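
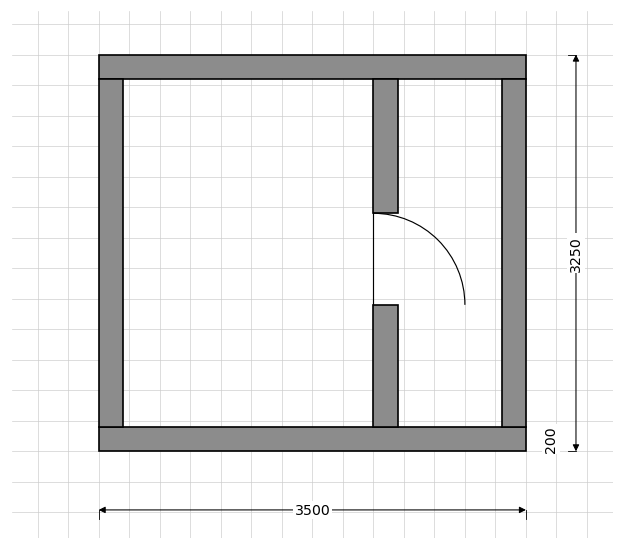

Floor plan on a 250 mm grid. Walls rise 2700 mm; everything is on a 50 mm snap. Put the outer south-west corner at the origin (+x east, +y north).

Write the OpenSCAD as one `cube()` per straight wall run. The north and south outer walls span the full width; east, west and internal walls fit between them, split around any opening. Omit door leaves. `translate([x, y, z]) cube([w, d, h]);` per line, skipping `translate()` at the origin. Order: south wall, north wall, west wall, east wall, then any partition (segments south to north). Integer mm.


cube([3500, 200, 2700]);
translate([0, 3050, 0]) cube([3500, 200, 2700]);
translate([0, 200, 0]) cube([200, 2850, 2700]);
translate([3300, 200, 0]) cube([200, 2850, 2700]);
translate([2250, 200, 0]) cube([200, 1000, 2700]);
translate([2250, 1950, 0]) cube([200, 1100, 2700]);


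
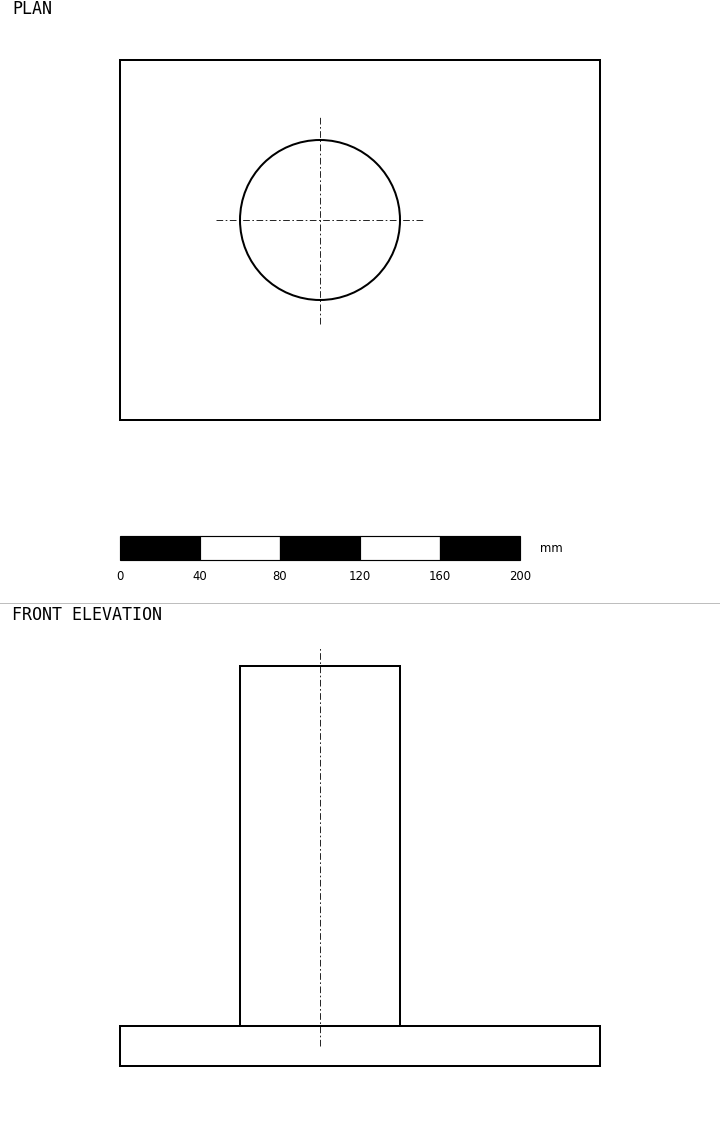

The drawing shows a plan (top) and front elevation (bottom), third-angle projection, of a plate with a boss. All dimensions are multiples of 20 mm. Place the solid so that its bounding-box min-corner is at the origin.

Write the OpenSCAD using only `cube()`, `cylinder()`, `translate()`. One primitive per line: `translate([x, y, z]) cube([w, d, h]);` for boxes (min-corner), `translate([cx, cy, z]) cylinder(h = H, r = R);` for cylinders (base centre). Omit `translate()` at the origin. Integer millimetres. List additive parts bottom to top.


cube([240, 180, 20]);
translate([100, 100, 20]) cylinder(h = 180, r = 40);


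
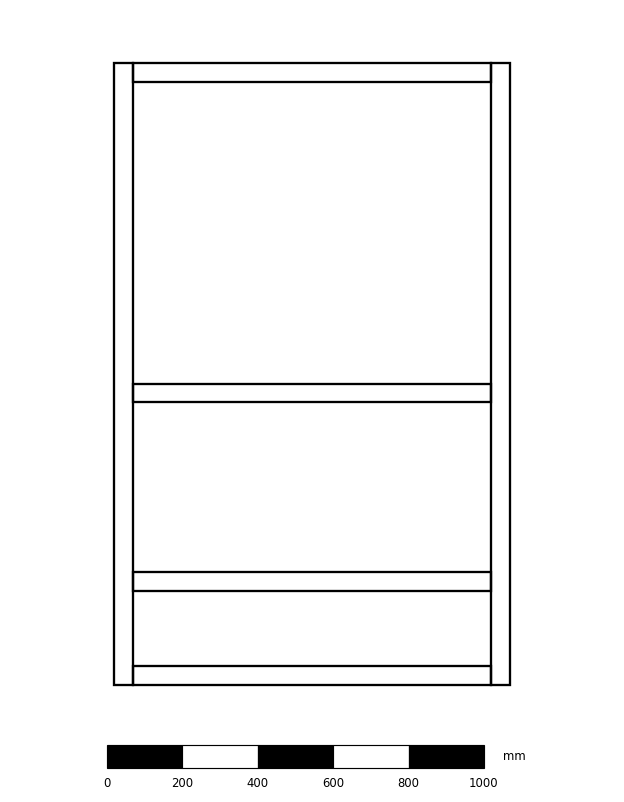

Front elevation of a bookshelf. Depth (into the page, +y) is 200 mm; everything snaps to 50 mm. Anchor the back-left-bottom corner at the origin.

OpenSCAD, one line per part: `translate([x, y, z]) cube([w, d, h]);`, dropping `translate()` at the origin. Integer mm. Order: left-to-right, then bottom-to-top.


cube([50, 200, 1650]);
translate([50, 0, 0]) cube([950, 200, 50]);
translate([50, 0, 250]) cube([950, 200, 50]);
translate([50, 0, 750]) cube([950, 200, 50]);
translate([50, 0, 1600]) cube([950, 200, 50]);
translate([1000, 0, 0]) cube([50, 200, 1650]);


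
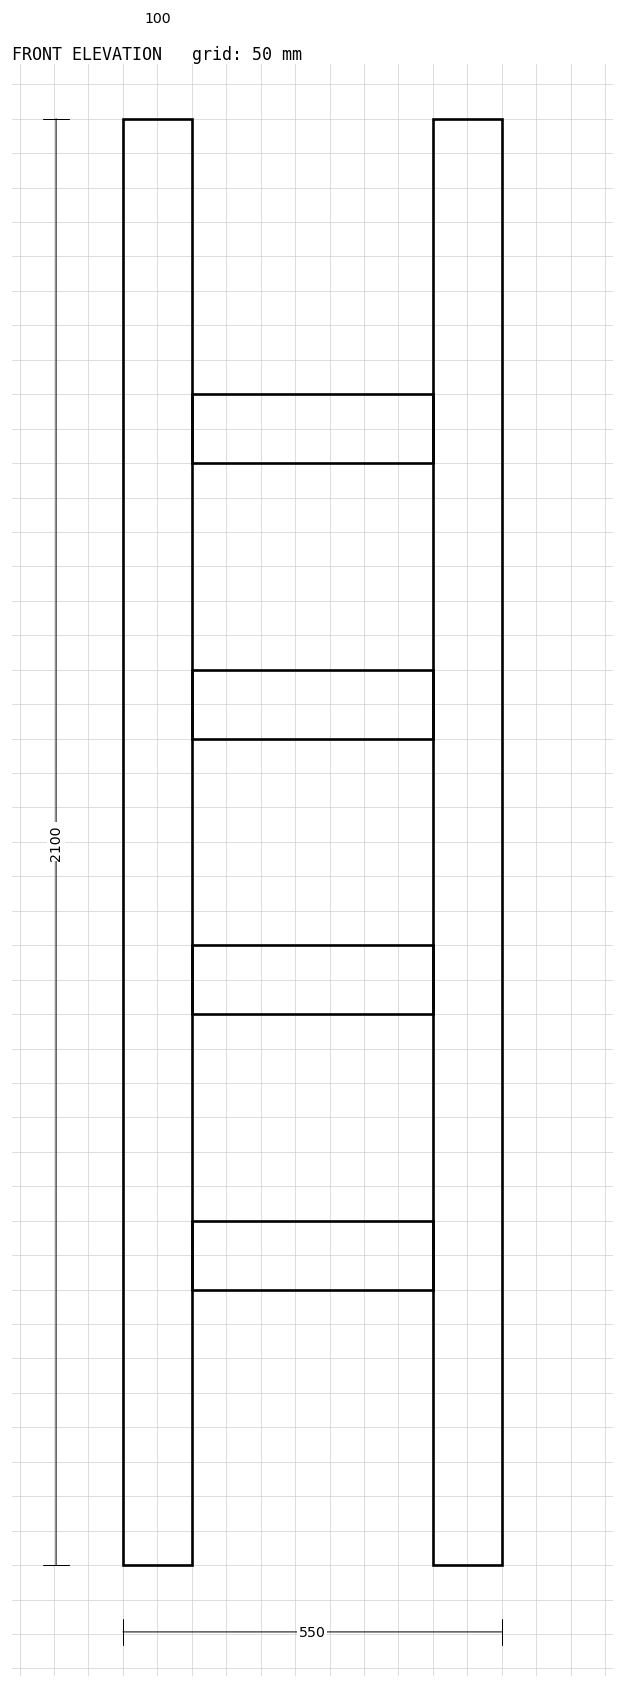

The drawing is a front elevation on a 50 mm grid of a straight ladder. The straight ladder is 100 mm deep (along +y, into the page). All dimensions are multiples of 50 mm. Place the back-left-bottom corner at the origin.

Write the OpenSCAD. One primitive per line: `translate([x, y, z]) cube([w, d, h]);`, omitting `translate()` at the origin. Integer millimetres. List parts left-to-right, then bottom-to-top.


cube([100, 100, 2100]);
translate([100, 0, 400]) cube([350, 100, 100]);
translate([100, 0, 800]) cube([350, 100, 100]);
translate([100, 0, 1200]) cube([350, 100, 100]);
translate([100, 0, 1600]) cube([350, 100, 100]);
translate([450, 0, 0]) cube([100, 100, 2100]);


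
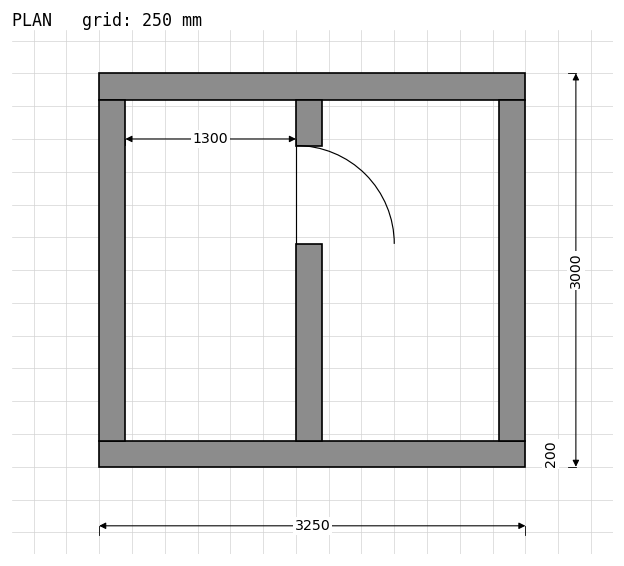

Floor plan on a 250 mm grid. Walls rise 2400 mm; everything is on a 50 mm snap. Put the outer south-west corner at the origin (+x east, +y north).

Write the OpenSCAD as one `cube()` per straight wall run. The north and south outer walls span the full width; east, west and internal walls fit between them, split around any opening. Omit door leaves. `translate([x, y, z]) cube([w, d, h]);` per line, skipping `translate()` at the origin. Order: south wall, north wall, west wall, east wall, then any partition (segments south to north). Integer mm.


cube([3250, 200, 2400]);
translate([0, 2800, 0]) cube([3250, 200, 2400]);
translate([0, 200, 0]) cube([200, 2600, 2400]);
translate([3050, 200, 0]) cube([200, 2600, 2400]);
translate([1500, 200, 0]) cube([200, 1500, 2400]);
translate([1500, 2450, 0]) cube([200, 350, 2400]);


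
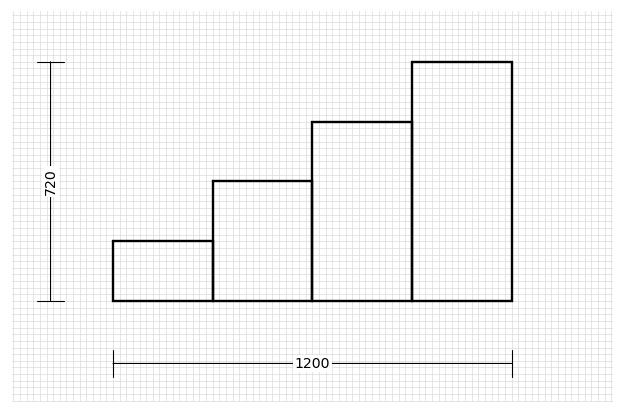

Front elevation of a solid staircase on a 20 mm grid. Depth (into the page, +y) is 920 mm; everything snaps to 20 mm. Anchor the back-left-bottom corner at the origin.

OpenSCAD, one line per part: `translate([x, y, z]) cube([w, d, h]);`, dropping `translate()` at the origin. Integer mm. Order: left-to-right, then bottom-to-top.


cube([300, 920, 180]);
translate([300, 0, 0]) cube([300, 920, 360]);
translate([600, 0, 0]) cube([300, 920, 540]);
translate([900, 0, 0]) cube([300, 920, 720]);


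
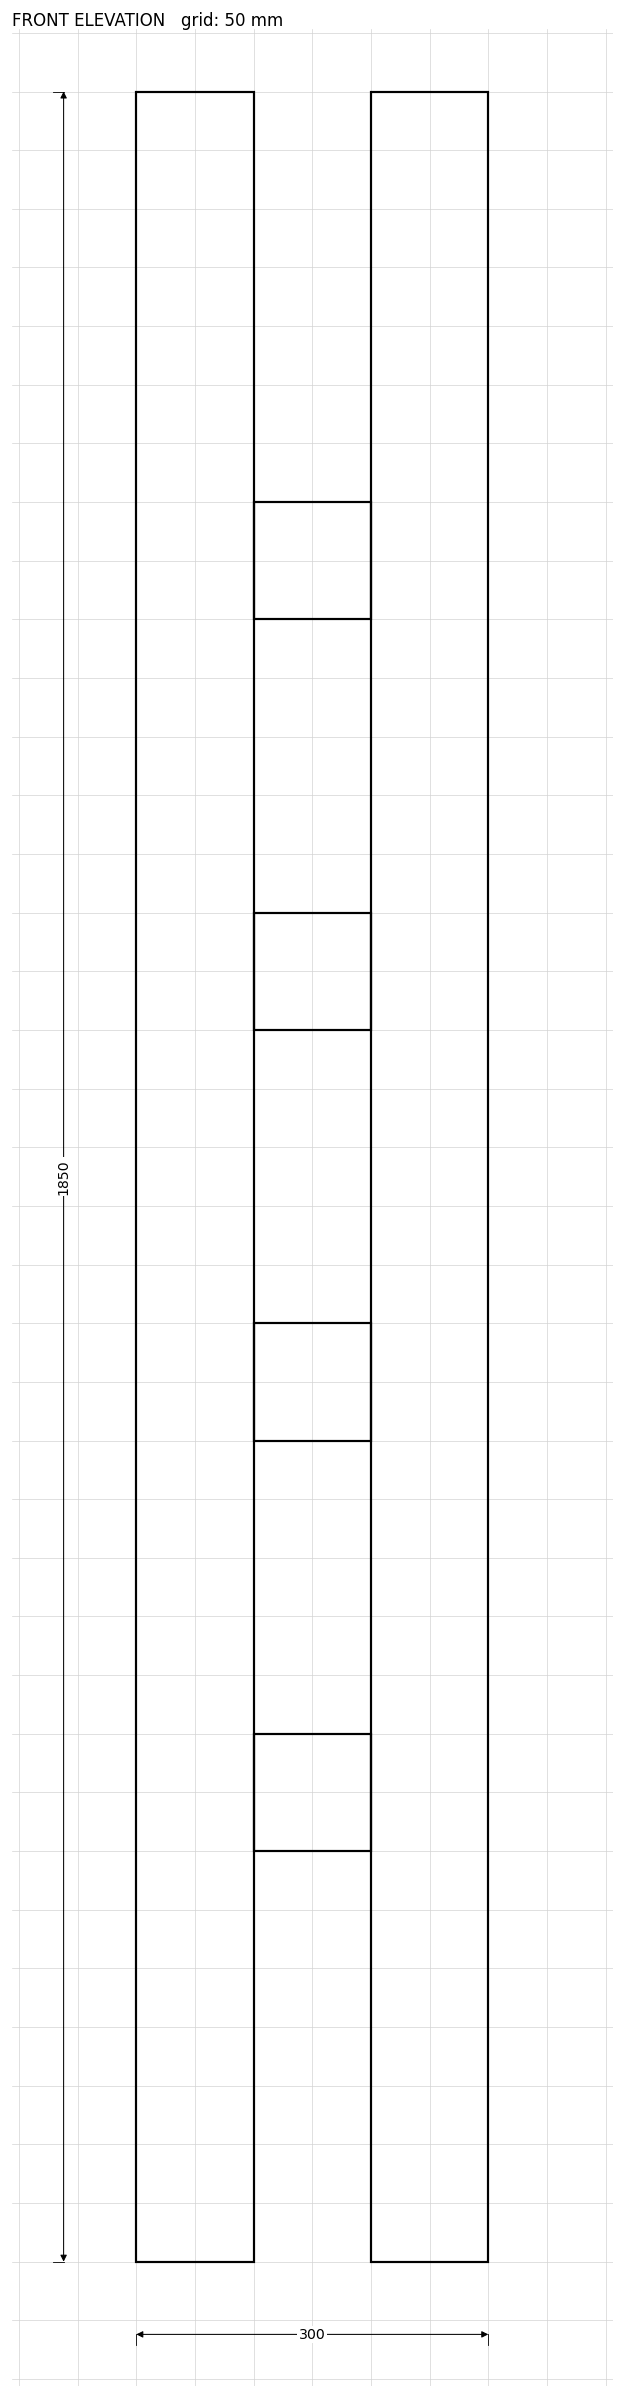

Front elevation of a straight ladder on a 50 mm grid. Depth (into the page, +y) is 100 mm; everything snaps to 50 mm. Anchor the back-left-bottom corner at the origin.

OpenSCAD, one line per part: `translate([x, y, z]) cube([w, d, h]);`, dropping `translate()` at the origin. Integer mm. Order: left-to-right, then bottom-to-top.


cube([100, 100, 1850]);
translate([100, 0, 350]) cube([100, 100, 100]);
translate([100, 0, 700]) cube([100, 100, 100]);
translate([100, 0, 1050]) cube([100, 100, 100]);
translate([100, 0, 1400]) cube([100, 100, 100]);
translate([200, 0, 0]) cube([100, 100, 1850]);


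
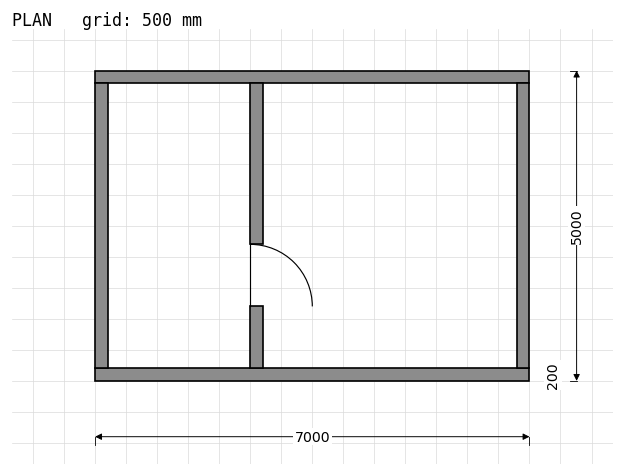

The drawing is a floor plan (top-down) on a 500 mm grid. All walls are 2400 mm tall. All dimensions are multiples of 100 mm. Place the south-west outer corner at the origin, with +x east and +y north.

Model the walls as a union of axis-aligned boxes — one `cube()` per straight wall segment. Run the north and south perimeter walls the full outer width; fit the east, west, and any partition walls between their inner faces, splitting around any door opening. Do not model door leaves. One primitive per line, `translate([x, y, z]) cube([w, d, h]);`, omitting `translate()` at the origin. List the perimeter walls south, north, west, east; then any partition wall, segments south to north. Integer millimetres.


cube([7000, 200, 2400]);
translate([0, 4800, 0]) cube([7000, 200, 2400]);
translate([0, 200, 0]) cube([200, 4600, 2400]);
translate([6800, 200, 0]) cube([200, 4600, 2400]);
translate([2500, 200, 0]) cube([200, 1000, 2400]);
translate([2500, 2200, 0]) cube([200, 2600, 2400]);


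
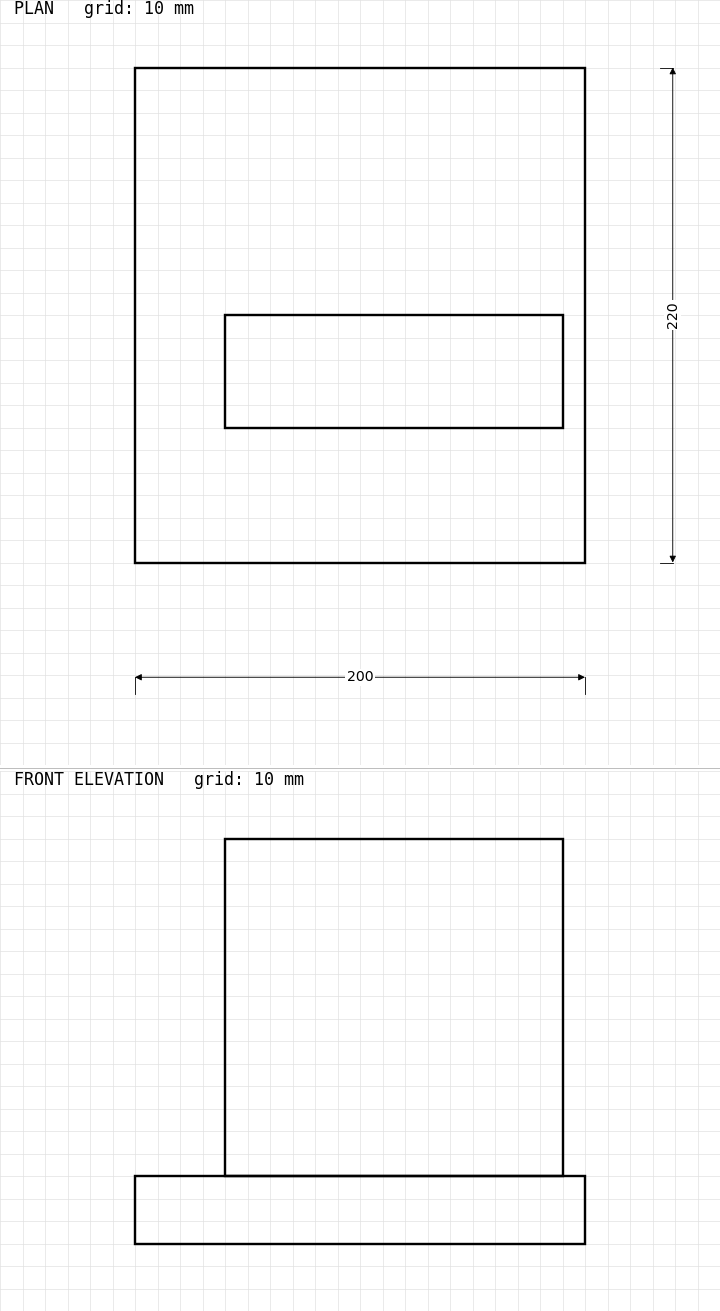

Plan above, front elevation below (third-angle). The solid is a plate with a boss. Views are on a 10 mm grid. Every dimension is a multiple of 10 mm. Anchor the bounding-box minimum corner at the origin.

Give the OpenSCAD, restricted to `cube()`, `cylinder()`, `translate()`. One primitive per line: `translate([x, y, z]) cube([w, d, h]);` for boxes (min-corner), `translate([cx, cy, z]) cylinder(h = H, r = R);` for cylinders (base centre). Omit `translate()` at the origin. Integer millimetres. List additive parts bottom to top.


cube([200, 220, 30]);
translate([40, 60, 30]) cube([150, 50, 150]);


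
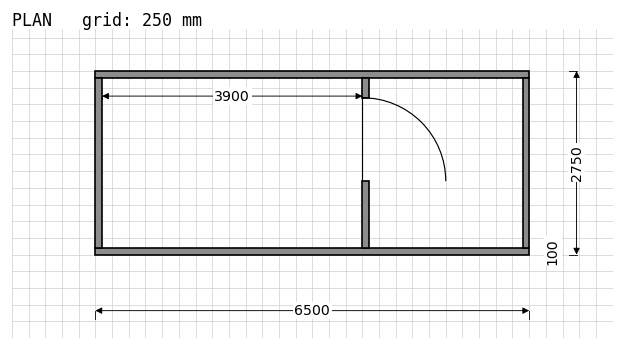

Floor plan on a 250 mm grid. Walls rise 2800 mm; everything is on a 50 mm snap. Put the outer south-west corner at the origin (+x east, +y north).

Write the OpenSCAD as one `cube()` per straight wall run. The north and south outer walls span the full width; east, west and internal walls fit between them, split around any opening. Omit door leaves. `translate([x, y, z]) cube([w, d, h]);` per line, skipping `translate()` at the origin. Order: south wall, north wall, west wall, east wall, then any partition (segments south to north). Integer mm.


cube([6500, 100, 2800]);
translate([0, 2650, 0]) cube([6500, 100, 2800]);
translate([0, 100, 0]) cube([100, 2550, 2800]);
translate([6400, 100, 0]) cube([100, 2550, 2800]);
translate([4000, 100, 0]) cube([100, 1000, 2800]);
translate([4000, 2350, 0]) cube([100, 300, 2800]);


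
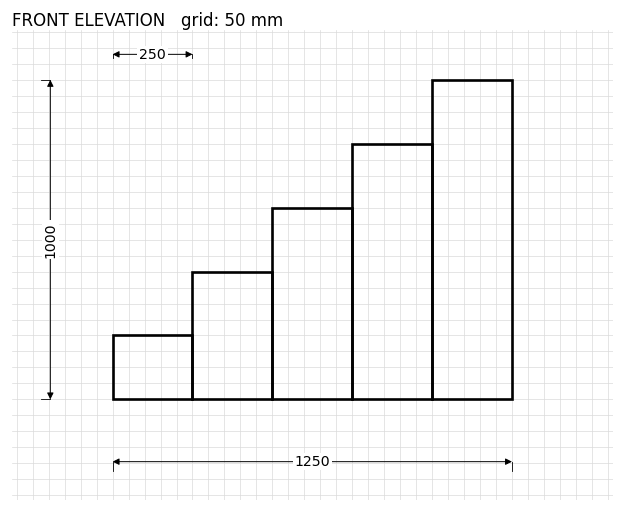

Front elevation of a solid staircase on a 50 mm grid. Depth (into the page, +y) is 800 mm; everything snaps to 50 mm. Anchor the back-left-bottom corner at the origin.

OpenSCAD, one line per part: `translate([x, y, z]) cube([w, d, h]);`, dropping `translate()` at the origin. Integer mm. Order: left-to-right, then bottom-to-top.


cube([250, 800, 200]);
translate([250, 0, 0]) cube([250, 800, 400]);
translate([500, 0, 0]) cube([250, 800, 600]);
translate([750, 0, 0]) cube([250, 800, 800]);
translate([1000, 0, 0]) cube([250, 800, 1000]);


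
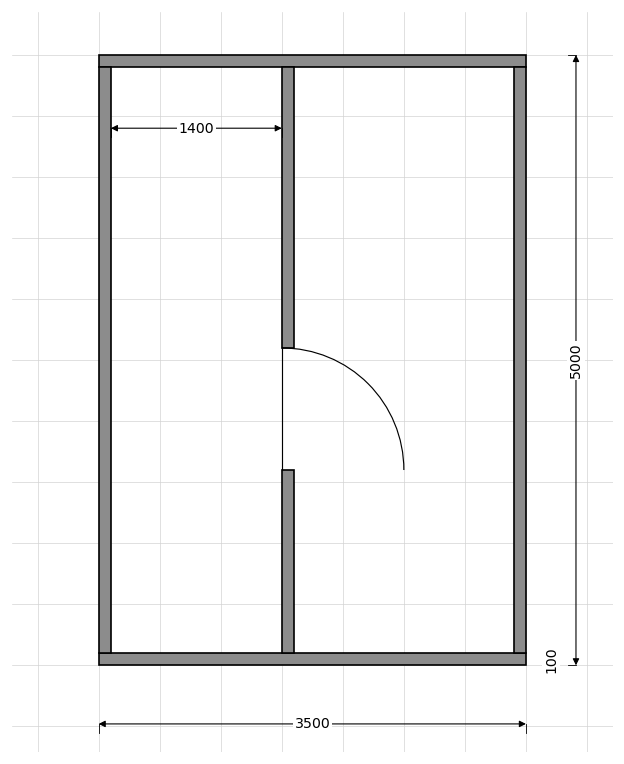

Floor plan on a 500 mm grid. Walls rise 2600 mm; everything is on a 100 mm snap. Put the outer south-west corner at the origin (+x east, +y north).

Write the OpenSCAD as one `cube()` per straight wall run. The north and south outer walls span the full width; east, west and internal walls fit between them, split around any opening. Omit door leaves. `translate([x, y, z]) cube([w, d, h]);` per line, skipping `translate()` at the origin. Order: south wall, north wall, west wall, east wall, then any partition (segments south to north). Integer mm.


cube([3500, 100, 2600]);
translate([0, 4900, 0]) cube([3500, 100, 2600]);
translate([0, 100, 0]) cube([100, 4800, 2600]);
translate([3400, 100, 0]) cube([100, 4800, 2600]);
translate([1500, 100, 0]) cube([100, 1500, 2600]);
translate([1500, 2600, 0]) cube([100, 2300, 2600]);


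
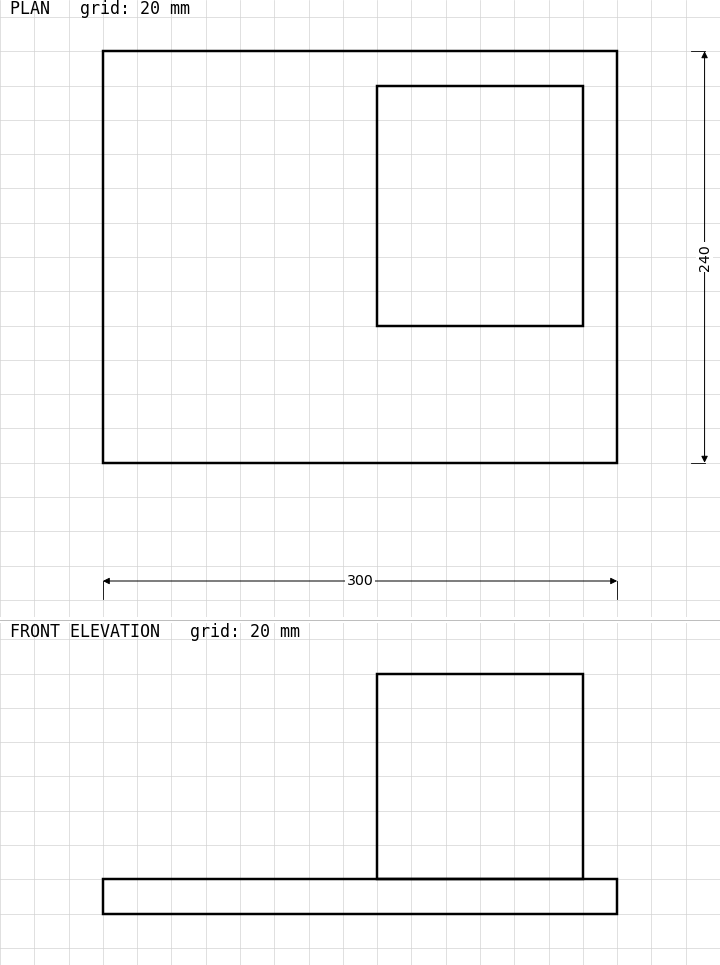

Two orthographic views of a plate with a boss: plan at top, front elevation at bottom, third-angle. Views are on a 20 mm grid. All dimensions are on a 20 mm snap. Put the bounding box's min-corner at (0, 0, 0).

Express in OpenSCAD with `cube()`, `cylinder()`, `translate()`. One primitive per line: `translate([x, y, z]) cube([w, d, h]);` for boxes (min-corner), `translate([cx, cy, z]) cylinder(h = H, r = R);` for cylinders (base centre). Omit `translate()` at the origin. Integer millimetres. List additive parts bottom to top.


cube([300, 240, 20]);
translate([160, 80, 20]) cube([120, 140, 120]);


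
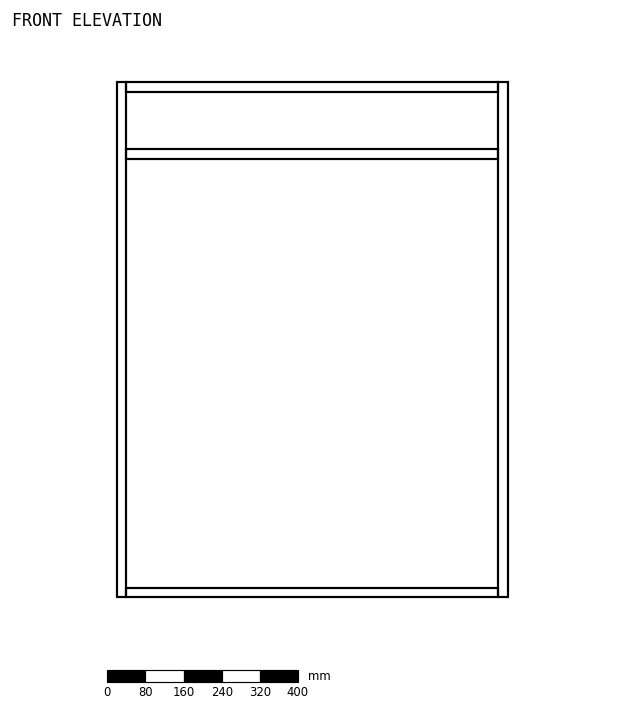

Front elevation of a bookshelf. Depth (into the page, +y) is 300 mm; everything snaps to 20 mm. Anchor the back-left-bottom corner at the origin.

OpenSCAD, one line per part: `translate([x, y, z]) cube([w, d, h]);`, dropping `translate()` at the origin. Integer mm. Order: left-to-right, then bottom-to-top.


cube([20, 300, 1080]);
translate([20, 0, 0]) cube([780, 300, 20]);
translate([20, 0, 920]) cube([780, 300, 20]);
translate([20, 0, 1060]) cube([780, 300, 20]);
translate([800, 0, 0]) cube([20, 300, 1080]);


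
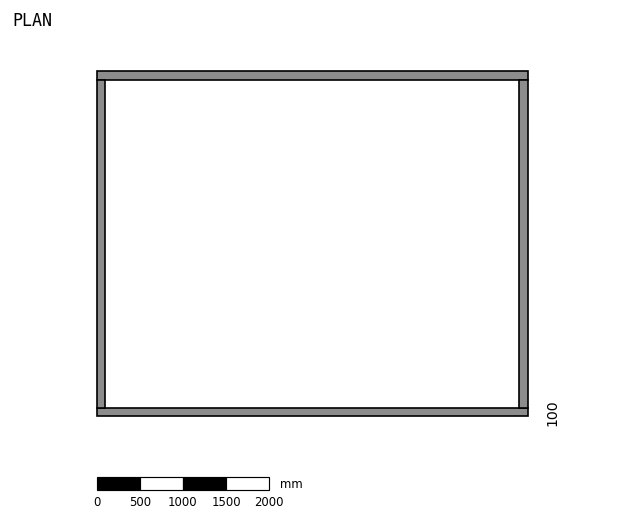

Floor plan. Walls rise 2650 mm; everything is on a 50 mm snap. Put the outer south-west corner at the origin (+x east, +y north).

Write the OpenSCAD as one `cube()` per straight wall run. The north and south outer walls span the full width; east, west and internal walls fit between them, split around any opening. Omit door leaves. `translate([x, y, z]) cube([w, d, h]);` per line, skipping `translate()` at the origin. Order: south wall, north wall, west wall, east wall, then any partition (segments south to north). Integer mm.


cube([5000, 100, 2650]);
translate([0, 3900, 0]) cube([5000, 100, 2650]);
translate([0, 100, 0]) cube([100, 3800, 2650]);
translate([4900, 100, 0]) cube([100, 3800, 2650]);


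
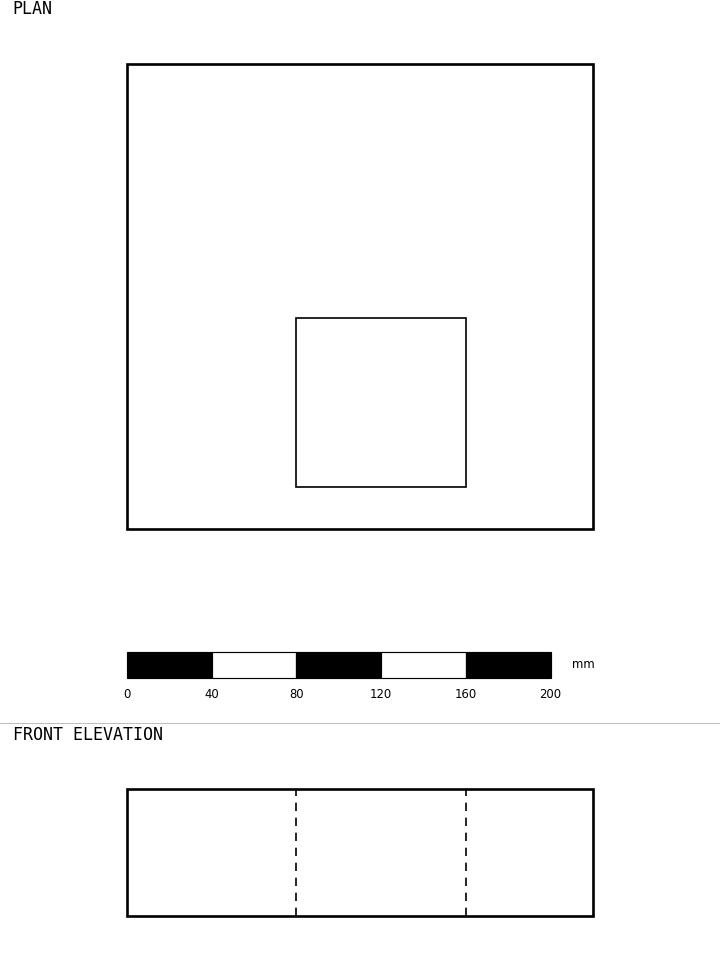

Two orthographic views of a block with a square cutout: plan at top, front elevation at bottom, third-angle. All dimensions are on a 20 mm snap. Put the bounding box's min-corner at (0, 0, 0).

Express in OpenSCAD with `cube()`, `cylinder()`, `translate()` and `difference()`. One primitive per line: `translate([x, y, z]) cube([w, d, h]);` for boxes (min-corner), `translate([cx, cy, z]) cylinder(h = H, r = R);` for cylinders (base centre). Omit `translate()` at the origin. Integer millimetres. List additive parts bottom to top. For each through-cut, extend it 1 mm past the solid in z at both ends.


difference() {
  cube([220, 220, 60]);
  translate([80, 20, -1]) cube([80, 80, 62]);
}


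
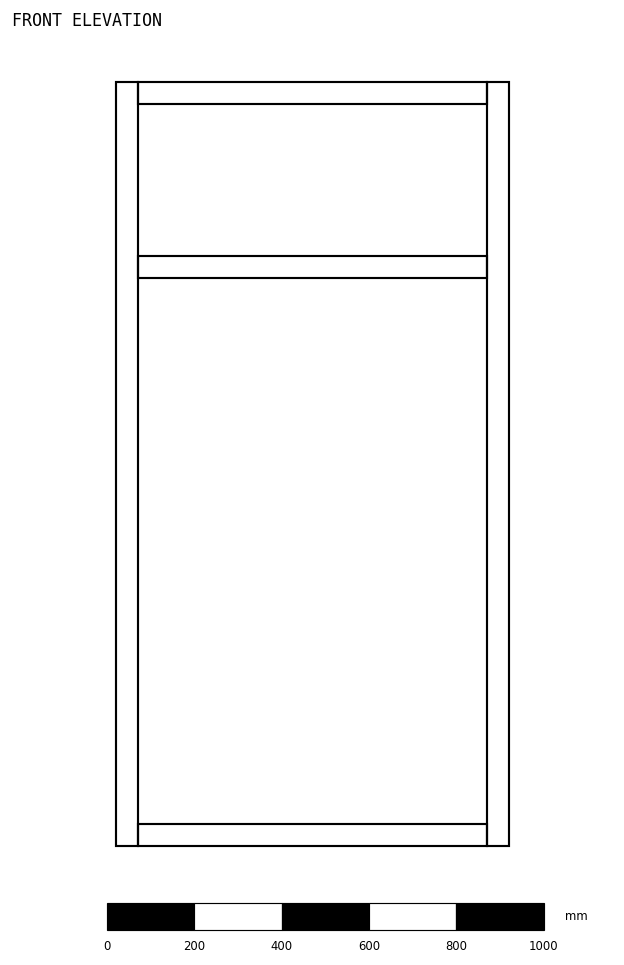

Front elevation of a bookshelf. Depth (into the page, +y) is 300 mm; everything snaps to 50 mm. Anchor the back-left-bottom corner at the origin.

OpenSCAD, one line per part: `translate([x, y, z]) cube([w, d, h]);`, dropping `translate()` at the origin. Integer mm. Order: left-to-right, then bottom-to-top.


cube([50, 300, 1750]);
translate([50, 0, 0]) cube([800, 300, 50]);
translate([50, 0, 1300]) cube([800, 300, 50]);
translate([50, 0, 1700]) cube([800, 300, 50]);
translate([850, 0, 0]) cube([50, 300, 1750]);


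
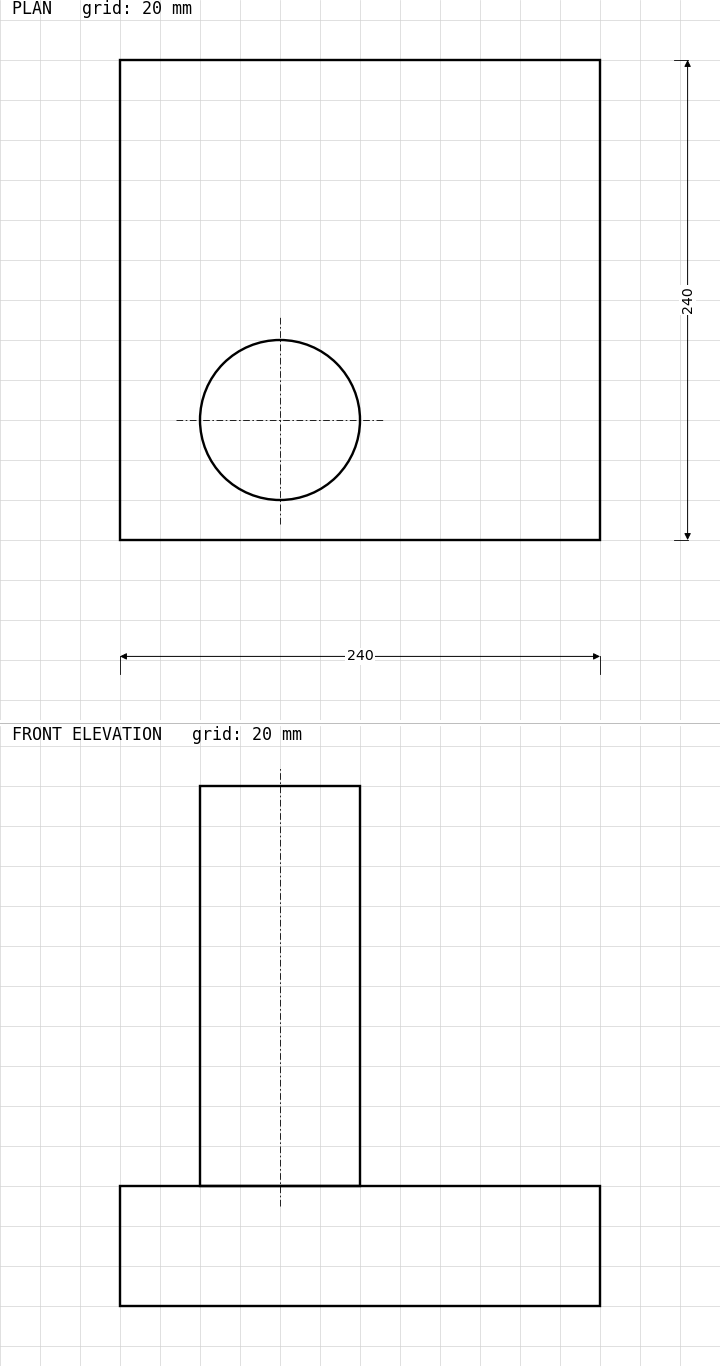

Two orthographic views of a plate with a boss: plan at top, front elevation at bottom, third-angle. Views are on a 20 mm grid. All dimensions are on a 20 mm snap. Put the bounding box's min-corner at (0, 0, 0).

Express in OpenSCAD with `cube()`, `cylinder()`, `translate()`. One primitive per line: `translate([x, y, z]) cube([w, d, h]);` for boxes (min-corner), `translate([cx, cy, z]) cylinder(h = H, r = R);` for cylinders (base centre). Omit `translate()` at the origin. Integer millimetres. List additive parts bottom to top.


cube([240, 240, 60]);
translate([80, 60, 60]) cylinder(h = 200, r = 40);


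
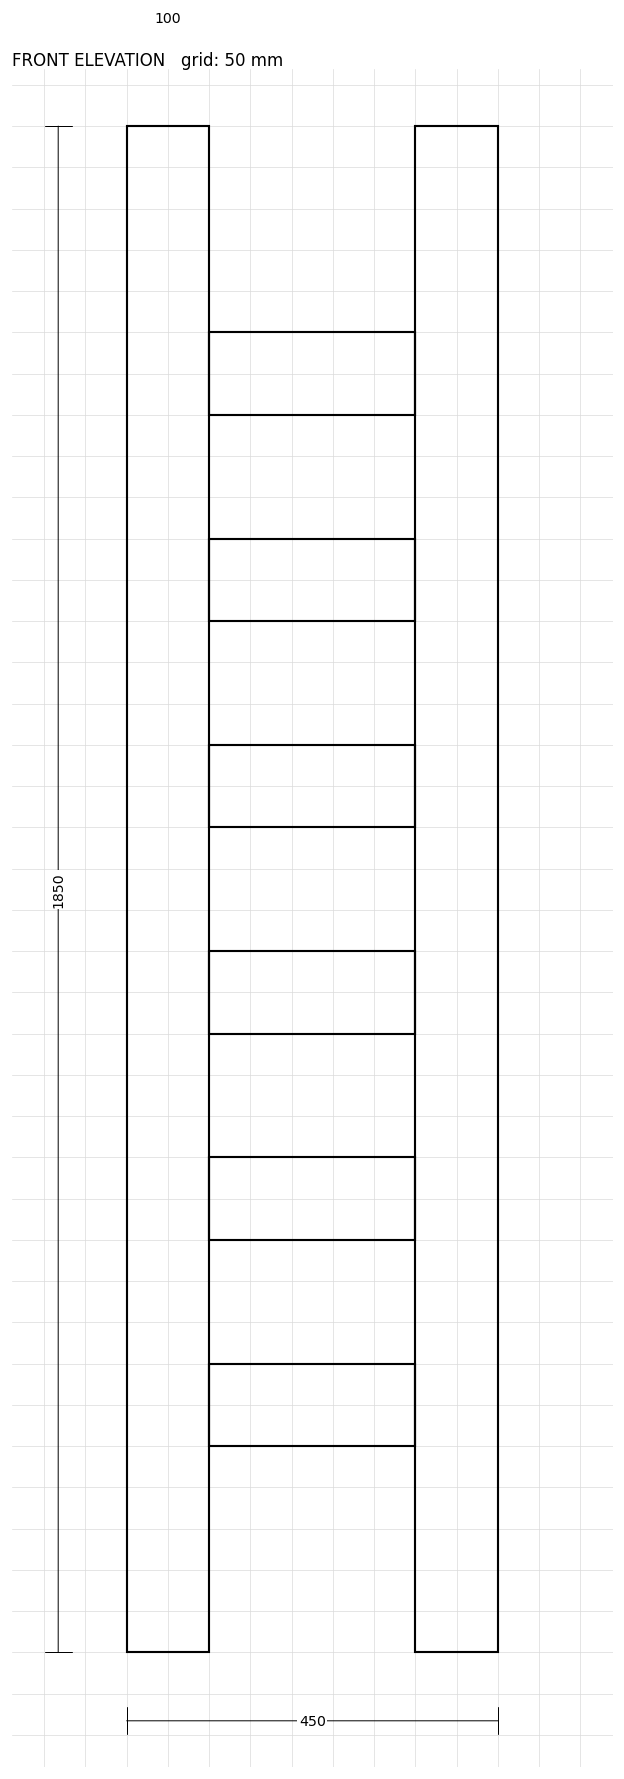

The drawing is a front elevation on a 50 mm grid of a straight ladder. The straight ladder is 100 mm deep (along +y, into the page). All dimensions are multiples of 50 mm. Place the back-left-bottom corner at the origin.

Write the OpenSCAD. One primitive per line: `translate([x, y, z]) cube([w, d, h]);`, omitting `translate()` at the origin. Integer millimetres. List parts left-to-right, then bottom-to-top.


cube([100, 100, 1850]);
translate([100, 0, 250]) cube([250, 100, 100]);
translate([100, 0, 500]) cube([250, 100, 100]);
translate([100, 0, 750]) cube([250, 100, 100]);
translate([100, 0, 1000]) cube([250, 100, 100]);
translate([100, 0, 1250]) cube([250, 100, 100]);
translate([100, 0, 1500]) cube([250, 100, 100]);
translate([350, 0, 0]) cube([100, 100, 1850]);


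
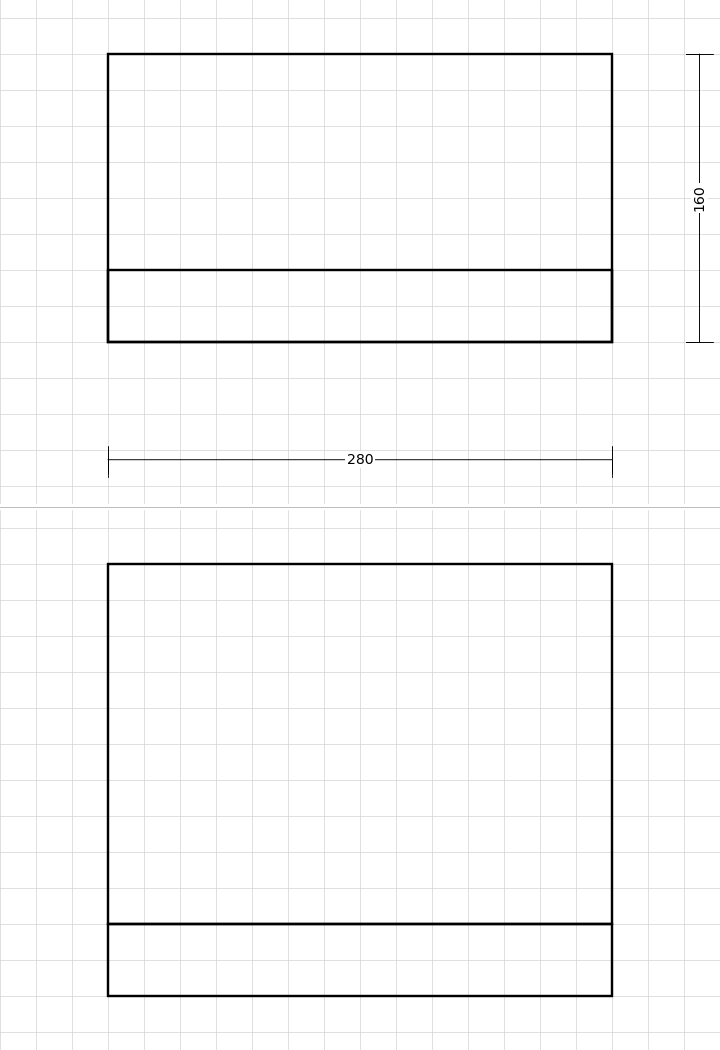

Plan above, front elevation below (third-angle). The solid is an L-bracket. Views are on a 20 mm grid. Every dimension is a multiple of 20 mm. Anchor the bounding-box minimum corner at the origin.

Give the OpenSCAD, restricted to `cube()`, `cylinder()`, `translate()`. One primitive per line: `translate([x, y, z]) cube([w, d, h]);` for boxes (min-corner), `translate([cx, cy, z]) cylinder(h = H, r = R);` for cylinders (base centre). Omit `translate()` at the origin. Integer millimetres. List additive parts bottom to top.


cube([280, 160, 40]);
translate([0, 0, 40]) cube([280, 40, 200]);


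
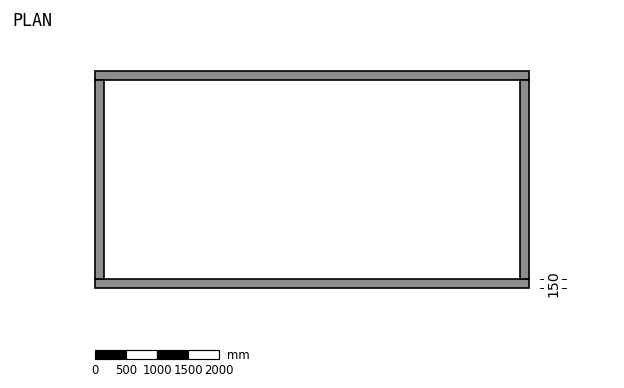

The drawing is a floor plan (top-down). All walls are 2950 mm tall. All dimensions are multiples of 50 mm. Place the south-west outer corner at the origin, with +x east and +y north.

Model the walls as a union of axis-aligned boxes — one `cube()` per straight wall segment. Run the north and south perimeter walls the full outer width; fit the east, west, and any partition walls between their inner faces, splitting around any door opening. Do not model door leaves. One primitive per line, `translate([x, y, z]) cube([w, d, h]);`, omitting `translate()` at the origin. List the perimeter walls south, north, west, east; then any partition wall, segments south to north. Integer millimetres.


cube([7000, 150, 2950]);
translate([0, 3350, 0]) cube([7000, 150, 2950]);
translate([0, 150, 0]) cube([150, 3200, 2950]);
translate([6850, 150, 0]) cube([150, 3200, 2950]);


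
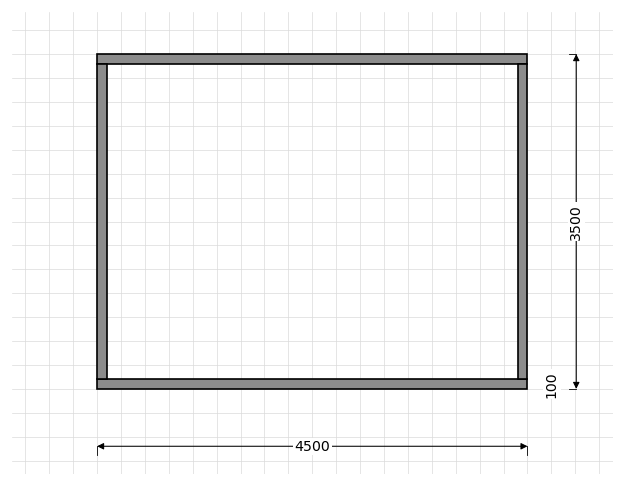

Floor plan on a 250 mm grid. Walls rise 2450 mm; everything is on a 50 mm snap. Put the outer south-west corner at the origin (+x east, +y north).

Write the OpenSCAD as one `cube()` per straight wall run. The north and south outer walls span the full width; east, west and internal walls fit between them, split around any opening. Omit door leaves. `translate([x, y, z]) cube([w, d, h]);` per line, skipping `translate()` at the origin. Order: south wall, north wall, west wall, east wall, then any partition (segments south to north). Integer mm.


cube([4500, 100, 2450]);
translate([0, 3400, 0]) cube([4500, 100, 2450]);
translate([0, 100, 0]) cube([100, 3300, 2450]);
translate([4400, 100, 0]) cube([100, 3300, 2450]);


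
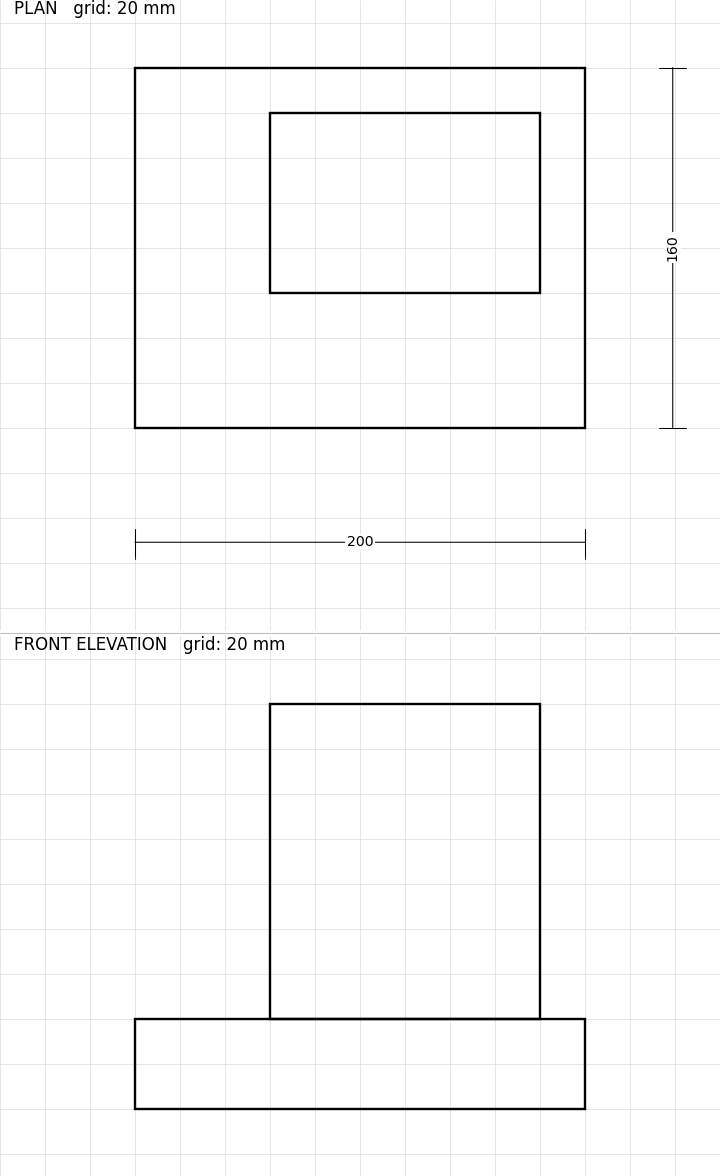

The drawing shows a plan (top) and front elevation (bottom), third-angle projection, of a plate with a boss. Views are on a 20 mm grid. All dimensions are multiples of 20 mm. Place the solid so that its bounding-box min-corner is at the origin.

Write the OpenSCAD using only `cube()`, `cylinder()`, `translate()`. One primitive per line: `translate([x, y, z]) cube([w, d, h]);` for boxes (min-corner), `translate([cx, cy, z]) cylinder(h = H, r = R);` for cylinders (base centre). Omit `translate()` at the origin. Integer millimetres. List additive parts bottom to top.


cube([200, 160, 40]);
translate([60, 60, 40]) cube([120, 80, 140]);


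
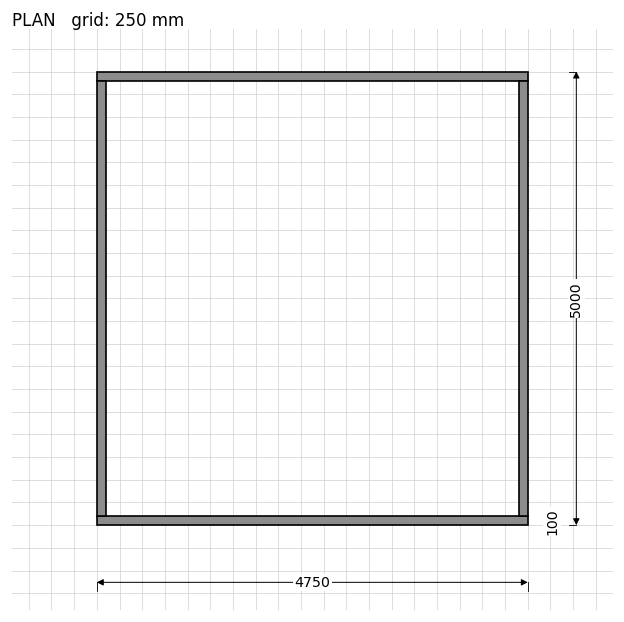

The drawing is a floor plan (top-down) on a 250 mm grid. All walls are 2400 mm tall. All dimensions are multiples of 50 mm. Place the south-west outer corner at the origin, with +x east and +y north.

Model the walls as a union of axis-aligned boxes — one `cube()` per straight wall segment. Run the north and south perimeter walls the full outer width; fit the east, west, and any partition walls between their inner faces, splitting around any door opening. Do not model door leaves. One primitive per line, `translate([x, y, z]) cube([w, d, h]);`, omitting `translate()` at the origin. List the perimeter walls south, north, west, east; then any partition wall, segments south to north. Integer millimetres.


cube([4750, 100, 2400]);
translate([0, 4900, 0]) cube([4750, 100, 2400]);
translate([0, 100, 0]) cube([100, 4800, 2400]);
translate([4650, 100, 0]) cube([100, 4800, 2400]);


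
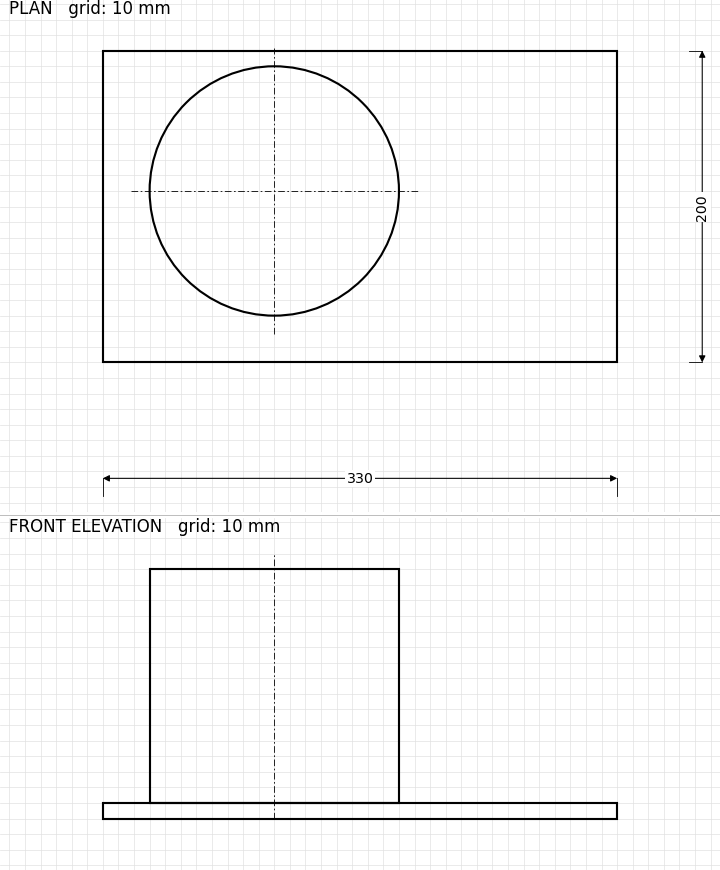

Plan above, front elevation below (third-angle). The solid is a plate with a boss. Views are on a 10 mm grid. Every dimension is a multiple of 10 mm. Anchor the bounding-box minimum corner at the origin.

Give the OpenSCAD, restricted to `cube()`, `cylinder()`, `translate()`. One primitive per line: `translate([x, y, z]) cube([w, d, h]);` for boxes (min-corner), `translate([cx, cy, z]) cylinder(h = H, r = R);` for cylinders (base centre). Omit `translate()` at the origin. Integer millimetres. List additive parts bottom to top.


cube([330, 200, 10]);
translate([110, 110, 10]) cylinder(h = 150, r = 80);


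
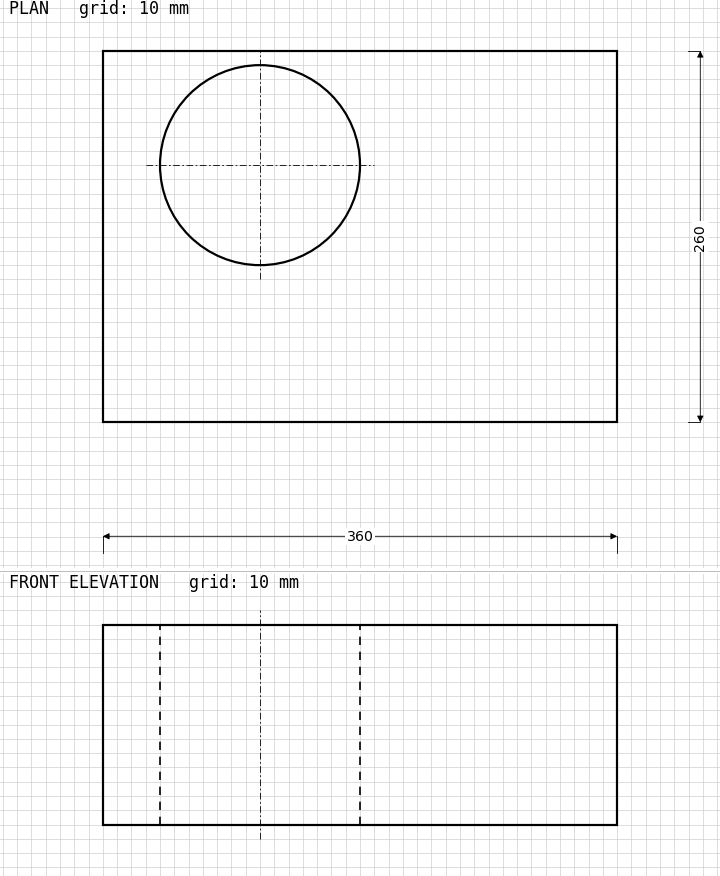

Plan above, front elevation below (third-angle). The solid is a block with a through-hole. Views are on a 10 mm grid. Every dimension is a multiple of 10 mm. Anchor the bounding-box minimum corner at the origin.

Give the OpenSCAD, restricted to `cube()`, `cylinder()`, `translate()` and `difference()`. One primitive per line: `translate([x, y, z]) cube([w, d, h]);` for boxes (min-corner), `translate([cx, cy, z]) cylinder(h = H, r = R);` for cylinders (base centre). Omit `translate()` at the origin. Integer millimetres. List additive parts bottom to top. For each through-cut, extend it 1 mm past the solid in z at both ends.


difference() {
  cube([360, 260, 140]);
  translate([110, 180, -1]) cylinder(h = 142, r = 70);
}


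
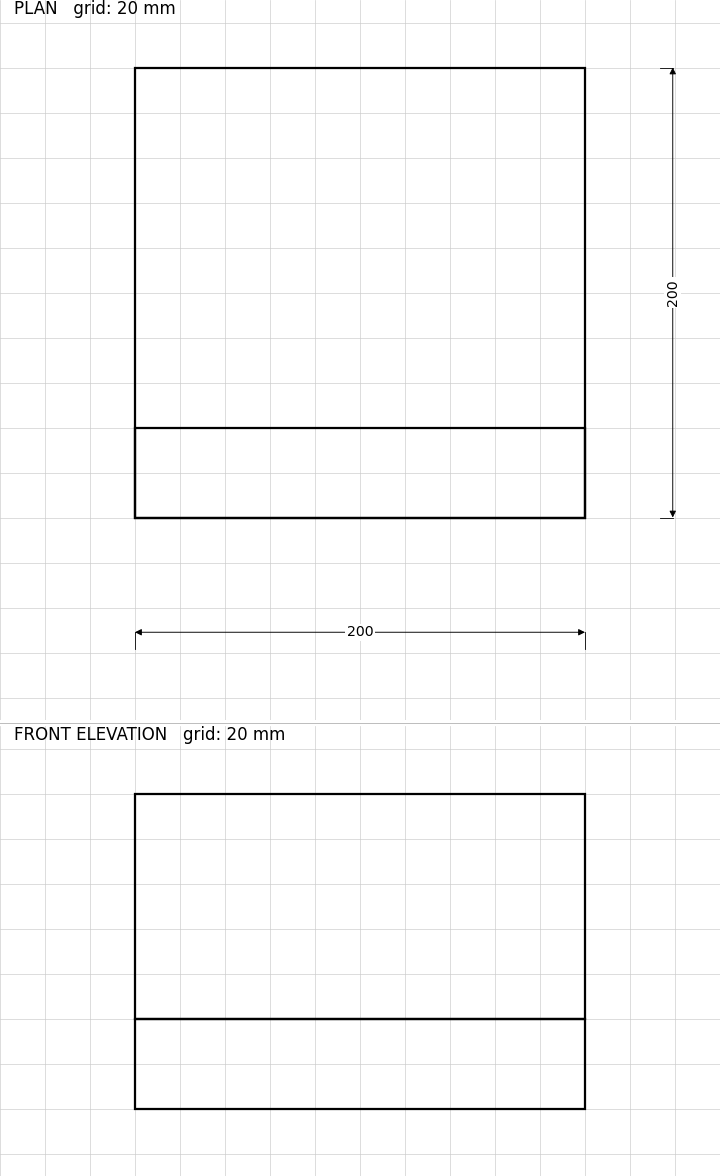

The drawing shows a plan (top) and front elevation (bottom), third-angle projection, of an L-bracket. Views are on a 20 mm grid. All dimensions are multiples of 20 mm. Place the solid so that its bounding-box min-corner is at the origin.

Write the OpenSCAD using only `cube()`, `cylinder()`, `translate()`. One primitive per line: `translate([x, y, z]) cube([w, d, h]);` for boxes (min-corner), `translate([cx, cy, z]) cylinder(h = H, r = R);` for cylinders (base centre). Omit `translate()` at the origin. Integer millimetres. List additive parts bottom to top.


cube([200, 200, 40]);
translate([0, 0, 40]) cube([200, 40, 100]);


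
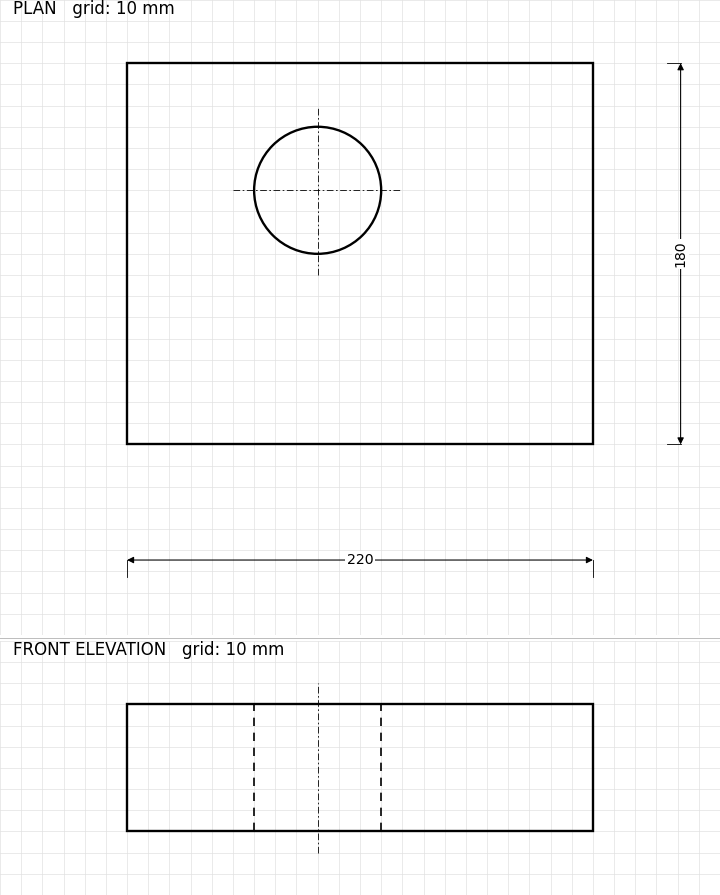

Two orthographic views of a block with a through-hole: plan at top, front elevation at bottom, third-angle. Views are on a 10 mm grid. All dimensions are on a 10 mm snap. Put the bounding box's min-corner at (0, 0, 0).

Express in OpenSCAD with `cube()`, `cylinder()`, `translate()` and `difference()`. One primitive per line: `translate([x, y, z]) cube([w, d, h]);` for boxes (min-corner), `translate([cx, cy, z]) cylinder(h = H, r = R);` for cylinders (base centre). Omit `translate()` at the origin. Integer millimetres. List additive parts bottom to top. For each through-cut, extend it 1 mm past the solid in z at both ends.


difference() {
  cube([220, 180, 60]);
  translate([90, 120, -1]) cylinder(h = 62, r = 30);
}


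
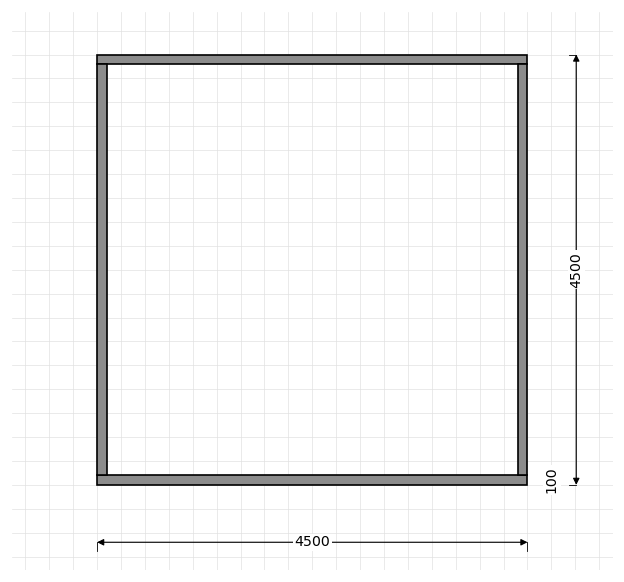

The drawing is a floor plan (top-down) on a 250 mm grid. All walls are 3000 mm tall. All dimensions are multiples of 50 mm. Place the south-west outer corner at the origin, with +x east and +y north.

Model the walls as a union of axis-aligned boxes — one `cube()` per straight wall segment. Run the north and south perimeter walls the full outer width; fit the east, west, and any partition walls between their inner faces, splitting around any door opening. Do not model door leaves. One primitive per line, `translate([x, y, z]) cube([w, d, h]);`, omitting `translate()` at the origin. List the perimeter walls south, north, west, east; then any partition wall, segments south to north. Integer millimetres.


cube([4500, 100, 3000]);
translate([0, 4400, 0]) cube([4500, 100, 3000]);
translate([0, 100, 0]) cube([100, 4300, 3000]);
translate([4400, 100, 0]) cube([100, 4300, 3000]);


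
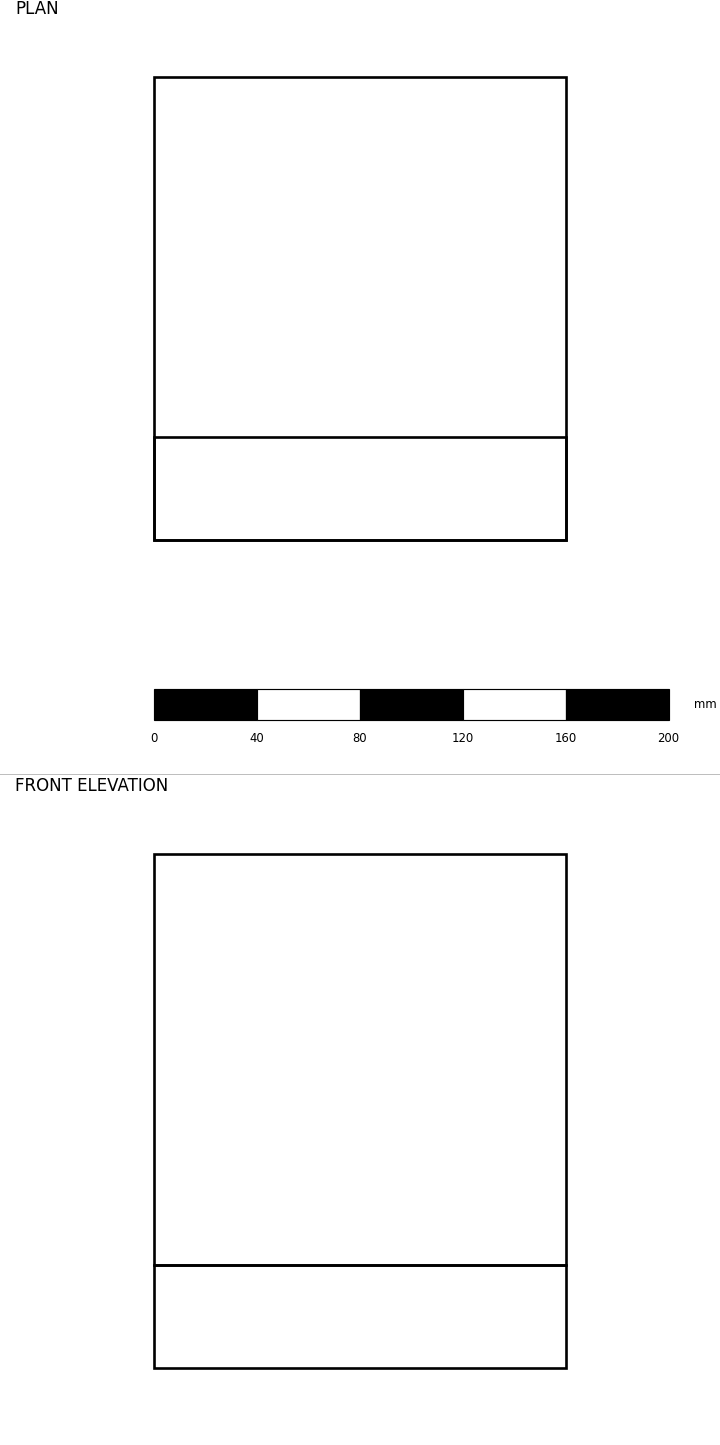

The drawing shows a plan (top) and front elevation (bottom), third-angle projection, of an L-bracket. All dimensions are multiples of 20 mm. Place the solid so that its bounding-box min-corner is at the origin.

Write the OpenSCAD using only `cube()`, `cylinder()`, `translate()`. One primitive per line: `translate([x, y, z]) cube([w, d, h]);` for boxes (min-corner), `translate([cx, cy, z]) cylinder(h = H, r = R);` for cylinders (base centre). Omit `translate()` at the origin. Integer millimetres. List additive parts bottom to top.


cube([160, 180, 40]);
translate([0, 0, 40]) cube([160, 40, 160]);


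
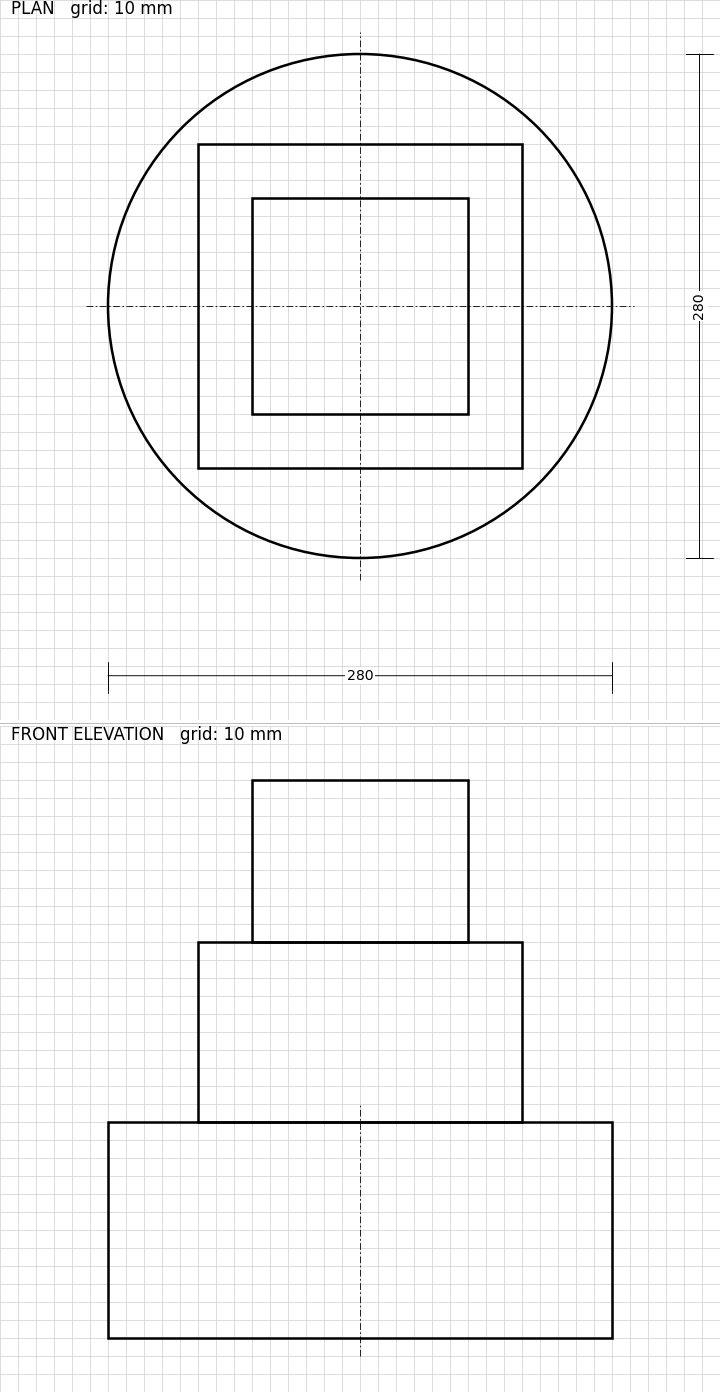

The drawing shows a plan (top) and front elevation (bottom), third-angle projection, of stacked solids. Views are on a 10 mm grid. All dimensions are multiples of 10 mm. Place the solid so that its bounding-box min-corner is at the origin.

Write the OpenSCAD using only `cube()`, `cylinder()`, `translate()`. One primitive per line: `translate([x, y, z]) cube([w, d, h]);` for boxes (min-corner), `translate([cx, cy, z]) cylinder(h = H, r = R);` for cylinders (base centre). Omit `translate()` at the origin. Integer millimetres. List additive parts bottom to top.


translate([140, 140, 0]) cylinder(h = 120, r = 140);
translate([50, 50, 120]) cube([180, 180, 100]);
translate([80, 80, 220]) cube([120, 120, 90]);


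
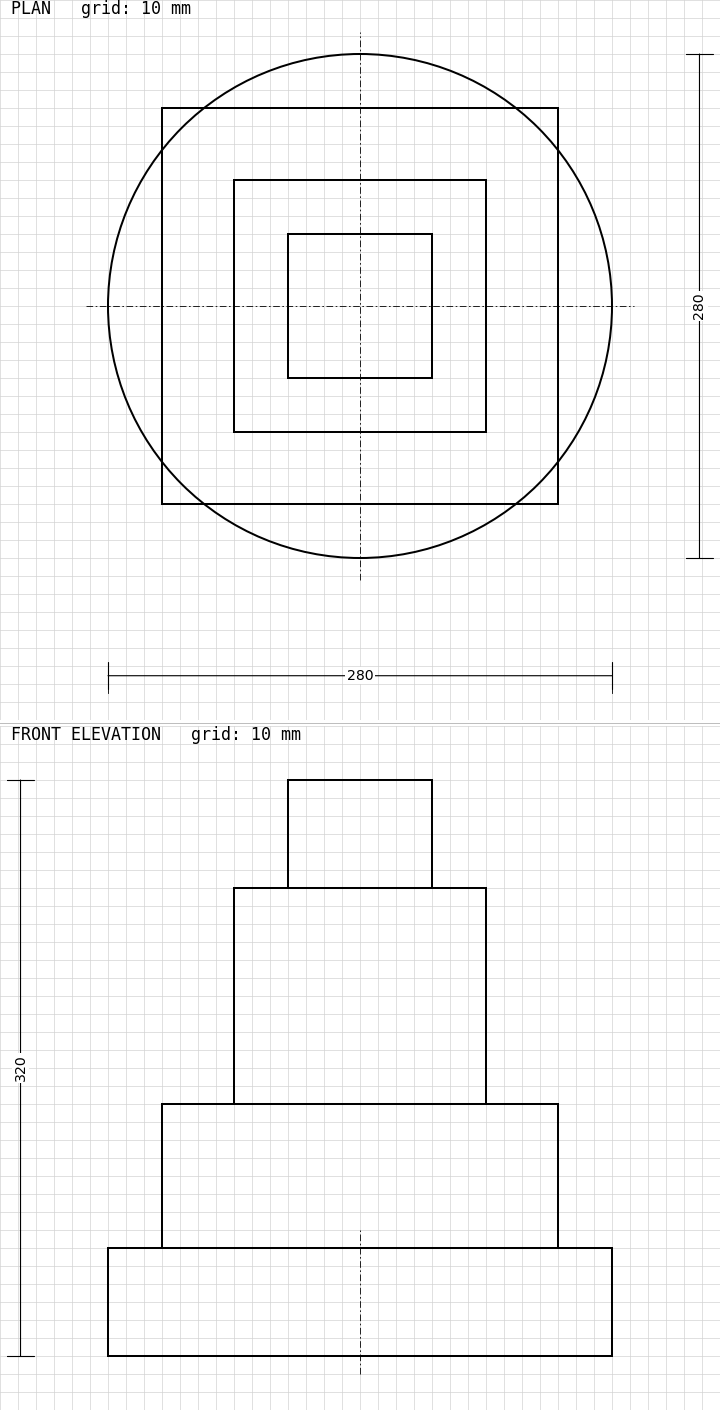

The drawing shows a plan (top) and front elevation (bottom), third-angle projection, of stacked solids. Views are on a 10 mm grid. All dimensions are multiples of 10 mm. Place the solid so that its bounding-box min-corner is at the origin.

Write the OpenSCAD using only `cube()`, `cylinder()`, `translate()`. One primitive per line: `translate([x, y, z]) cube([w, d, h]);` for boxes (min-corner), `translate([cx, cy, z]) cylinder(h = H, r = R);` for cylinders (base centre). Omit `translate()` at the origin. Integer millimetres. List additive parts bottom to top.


translate([140, 140, 0]) cylinder(h = 60, r = 140);
translate([30, 30, 60]) cube([220, 220, 80]);
translate([70, 70, 140]) cube([140, 140, 120]);
translate([100, 100, 260]) cube([80, 80, 60]);


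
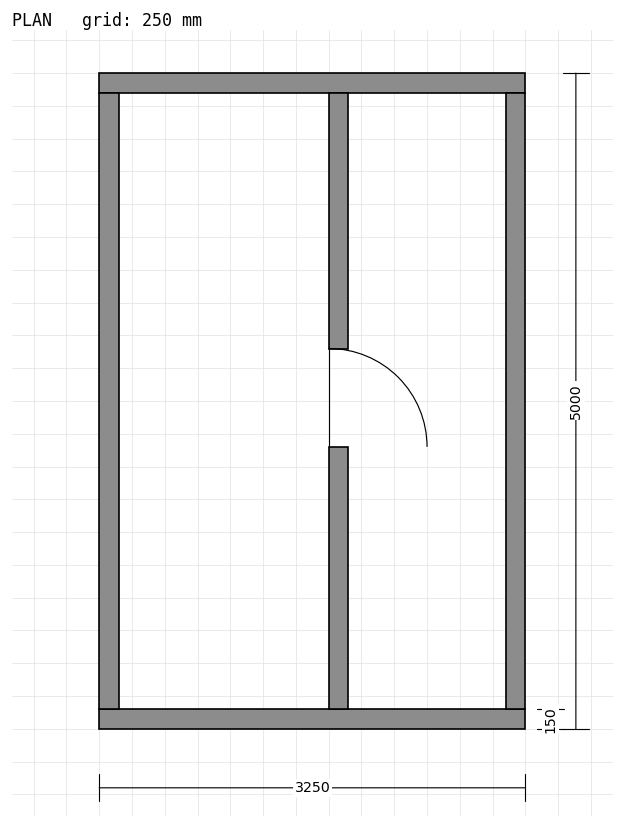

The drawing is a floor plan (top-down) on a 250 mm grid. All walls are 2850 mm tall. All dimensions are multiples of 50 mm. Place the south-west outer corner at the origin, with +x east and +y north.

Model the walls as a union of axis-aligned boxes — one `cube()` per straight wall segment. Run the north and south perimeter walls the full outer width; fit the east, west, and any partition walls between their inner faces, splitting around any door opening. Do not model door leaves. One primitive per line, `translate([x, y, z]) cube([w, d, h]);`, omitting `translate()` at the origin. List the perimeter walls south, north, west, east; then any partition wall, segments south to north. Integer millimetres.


cube([3250, 150, 2850]);
translate([0, 4850, 0]) cube([3250, 150, 2850]);
translate([0, 150, 0]) cube([150, 4700, 2850]);
translate([3100, 150, 0]) cube([150, 4700, 2850]);
translate([1750, 150, 0]) cube([150, 2000, 2850]);
translate([1750, 2900, 0]) cube([150, 1950, 2850]);


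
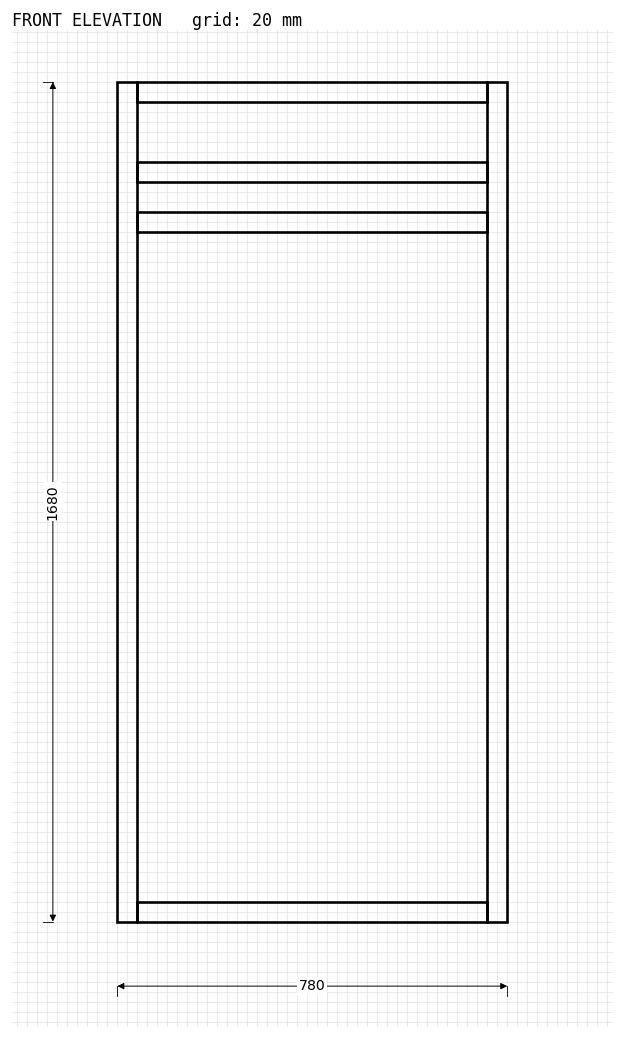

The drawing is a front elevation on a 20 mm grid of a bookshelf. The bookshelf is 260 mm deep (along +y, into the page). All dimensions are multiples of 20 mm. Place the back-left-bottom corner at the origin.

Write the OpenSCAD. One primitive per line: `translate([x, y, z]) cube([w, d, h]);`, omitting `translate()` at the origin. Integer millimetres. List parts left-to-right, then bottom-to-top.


cube([40, 260, 1680]);
translate([40, 0, 0]) cube([700, 260, 40]);
translate([40, 0, 1380]) cube([700, 260, 40]);
translate([40, 0, 1480]) cube([700, 260, 40]);
translate([40, 0, 1640]) cube([700, 260, 40]);
translate([740, 0, 0]) cube([40, 260, 1680]);


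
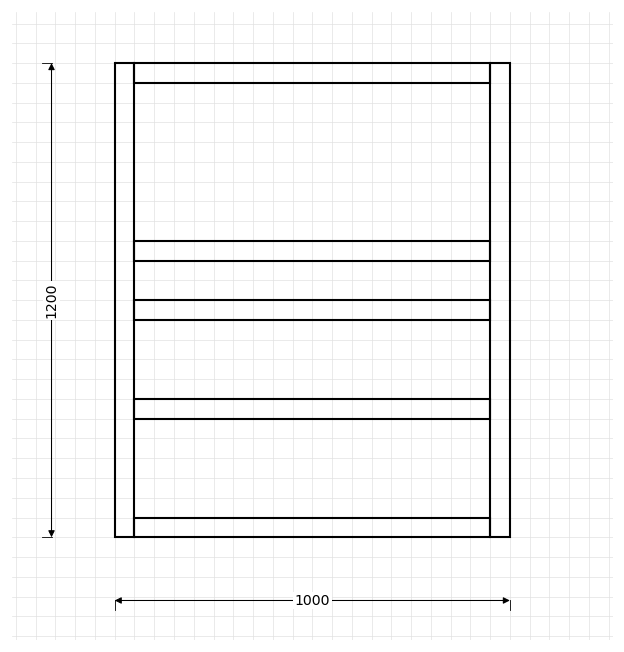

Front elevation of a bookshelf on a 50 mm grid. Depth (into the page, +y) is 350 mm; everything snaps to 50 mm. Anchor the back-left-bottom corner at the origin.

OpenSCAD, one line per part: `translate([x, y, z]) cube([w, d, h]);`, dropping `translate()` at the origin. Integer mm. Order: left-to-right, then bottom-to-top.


cube([50, 350, 1200]);
translate([50, 0, 0]) cube([900, 350, 50]);
translate([50, 0, 300]) cube([900, 350, 50]);
translate([50, 0, 550]) cube([900, 350, 50]);
translate([50, 0, 700]) cube([900, 350, 50]);
translate([50, 0, 1150]) cube([900, 350, 50]);
translate([950, 0, 0]) cube([50, 350, 1200]);
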